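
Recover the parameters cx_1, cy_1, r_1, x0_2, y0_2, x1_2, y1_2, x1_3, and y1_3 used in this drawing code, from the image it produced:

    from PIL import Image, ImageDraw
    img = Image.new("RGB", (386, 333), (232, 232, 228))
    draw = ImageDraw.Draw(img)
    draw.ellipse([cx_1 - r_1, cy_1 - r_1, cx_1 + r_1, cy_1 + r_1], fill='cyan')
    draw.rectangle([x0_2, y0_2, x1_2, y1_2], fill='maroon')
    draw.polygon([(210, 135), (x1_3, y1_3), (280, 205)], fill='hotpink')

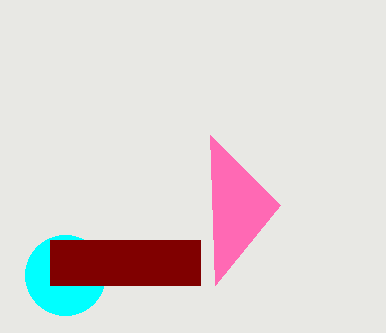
cx_1 = 65
cy_1 = 275
r_1 = 40
x0_2 = 50
y0_2 = 240
x1_2 = 200
y1_2 = 285
x1_3 = 215
y1_3 = 285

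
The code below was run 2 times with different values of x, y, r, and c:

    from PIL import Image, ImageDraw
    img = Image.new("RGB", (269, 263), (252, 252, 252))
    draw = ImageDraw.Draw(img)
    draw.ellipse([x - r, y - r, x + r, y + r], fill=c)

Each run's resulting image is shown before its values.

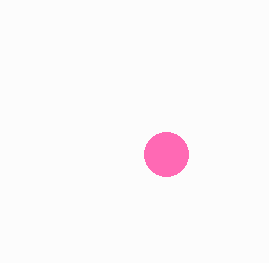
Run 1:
x = 166; y = 154; r = 22; c = 'hotpink'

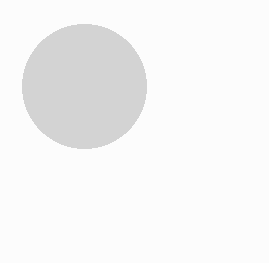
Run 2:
x = 84; y = 86; r = 62; c = 'lightgray'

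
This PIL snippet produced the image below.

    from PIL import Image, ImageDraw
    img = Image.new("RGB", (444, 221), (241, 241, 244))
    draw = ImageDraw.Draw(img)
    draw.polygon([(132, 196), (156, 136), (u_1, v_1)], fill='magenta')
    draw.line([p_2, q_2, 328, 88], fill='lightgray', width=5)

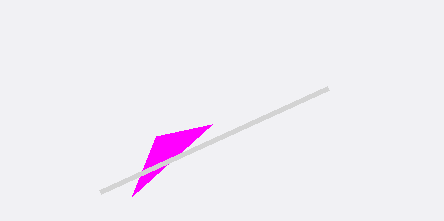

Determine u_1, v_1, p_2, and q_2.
u_1 = 212; v_1 = 124; p_2 = 100; q_2 = 192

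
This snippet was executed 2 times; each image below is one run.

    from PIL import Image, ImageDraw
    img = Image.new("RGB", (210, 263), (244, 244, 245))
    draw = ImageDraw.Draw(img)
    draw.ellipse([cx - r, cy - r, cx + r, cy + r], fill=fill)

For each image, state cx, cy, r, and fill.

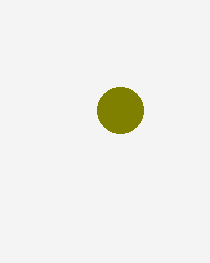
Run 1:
cx = 120; cy = 110; r = 23; fill = 'olive'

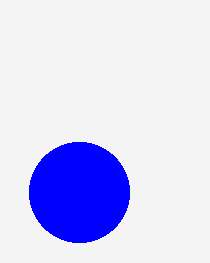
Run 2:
cx = 79; cy = 192; r = 50; fill = 'blue'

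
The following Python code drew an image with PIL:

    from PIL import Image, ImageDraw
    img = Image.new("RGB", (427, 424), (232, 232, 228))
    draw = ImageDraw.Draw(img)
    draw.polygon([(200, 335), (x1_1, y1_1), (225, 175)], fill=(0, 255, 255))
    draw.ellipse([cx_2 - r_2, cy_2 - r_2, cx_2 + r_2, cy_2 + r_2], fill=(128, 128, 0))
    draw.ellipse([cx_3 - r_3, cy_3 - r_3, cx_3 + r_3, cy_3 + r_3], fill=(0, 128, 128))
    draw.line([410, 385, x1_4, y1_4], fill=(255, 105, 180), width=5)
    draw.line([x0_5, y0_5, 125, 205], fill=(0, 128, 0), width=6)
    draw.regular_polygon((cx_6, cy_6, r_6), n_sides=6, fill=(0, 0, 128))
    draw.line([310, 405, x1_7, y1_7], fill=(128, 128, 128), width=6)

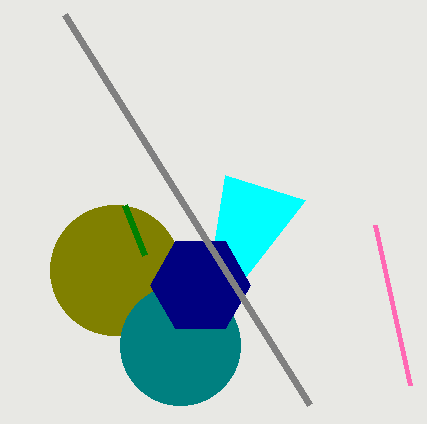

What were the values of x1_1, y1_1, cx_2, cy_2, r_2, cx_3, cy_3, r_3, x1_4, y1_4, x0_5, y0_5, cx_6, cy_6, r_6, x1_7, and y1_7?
x1_1 = 305; y1_1 = 200; cx_2 = 115; cy_2 = 270; r_2 = 65; cx_3 = 180; cy_3 = 345; r_3 = 60; x1_4 = 375; y1_4 = 225; x0_5 = 145; y0_5 = 255; cx_6 = 200; cy_6 = 285; r_6 = 50; x1_7 = 65; y1_7 = 15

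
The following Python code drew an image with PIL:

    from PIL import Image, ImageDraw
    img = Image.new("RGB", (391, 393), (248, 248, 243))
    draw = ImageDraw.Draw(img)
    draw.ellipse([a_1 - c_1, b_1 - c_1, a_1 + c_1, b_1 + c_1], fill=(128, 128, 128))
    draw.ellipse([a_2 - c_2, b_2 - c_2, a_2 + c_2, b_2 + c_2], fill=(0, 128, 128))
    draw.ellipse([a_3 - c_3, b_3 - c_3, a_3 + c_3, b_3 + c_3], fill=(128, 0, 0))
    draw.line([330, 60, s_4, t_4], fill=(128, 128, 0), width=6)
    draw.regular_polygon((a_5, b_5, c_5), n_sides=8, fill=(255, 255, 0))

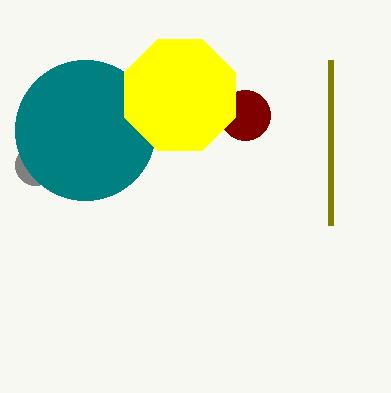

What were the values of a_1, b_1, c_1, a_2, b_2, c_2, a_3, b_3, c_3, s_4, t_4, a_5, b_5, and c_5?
a_1 = 35
b_1 = 165
c_1 = 20
a_2 = 85
b_2 = 130
c_2 = 70
a_3 = 245
b_3 = 115
c_3 = 25
s_4 = 330
t_4 = 225
a_5 = 180
b_5 = 95
c_5 = 60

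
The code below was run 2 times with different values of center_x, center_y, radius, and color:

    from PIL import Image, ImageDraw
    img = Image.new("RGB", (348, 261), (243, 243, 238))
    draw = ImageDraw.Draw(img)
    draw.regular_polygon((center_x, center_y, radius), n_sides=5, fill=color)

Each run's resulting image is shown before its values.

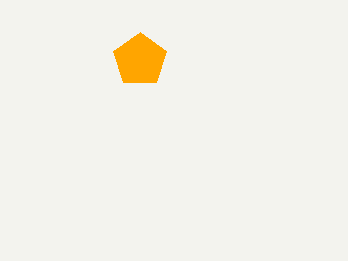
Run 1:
center_x = 140
center_y = 60
radius = 28
color = 'orange'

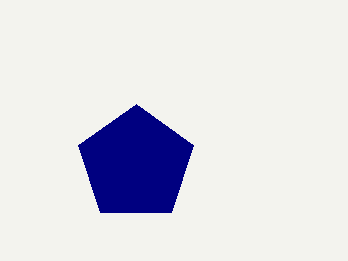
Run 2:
center_x = 136, center_y = 164, radius = 60, color = 'navy'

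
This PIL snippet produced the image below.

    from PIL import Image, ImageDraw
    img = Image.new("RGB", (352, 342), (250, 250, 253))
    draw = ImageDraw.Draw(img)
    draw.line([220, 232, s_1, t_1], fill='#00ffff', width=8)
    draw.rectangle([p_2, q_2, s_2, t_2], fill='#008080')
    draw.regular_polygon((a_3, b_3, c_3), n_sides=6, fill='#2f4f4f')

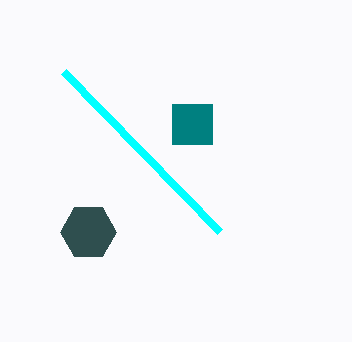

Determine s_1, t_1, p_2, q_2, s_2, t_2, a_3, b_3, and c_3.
s_1 = 64; t_1 = 72; p_2 = 172; q_2 = 104; s_2 = 212; t_2 = 144; a_3 = 88; b_3 = 232; c_3 = 28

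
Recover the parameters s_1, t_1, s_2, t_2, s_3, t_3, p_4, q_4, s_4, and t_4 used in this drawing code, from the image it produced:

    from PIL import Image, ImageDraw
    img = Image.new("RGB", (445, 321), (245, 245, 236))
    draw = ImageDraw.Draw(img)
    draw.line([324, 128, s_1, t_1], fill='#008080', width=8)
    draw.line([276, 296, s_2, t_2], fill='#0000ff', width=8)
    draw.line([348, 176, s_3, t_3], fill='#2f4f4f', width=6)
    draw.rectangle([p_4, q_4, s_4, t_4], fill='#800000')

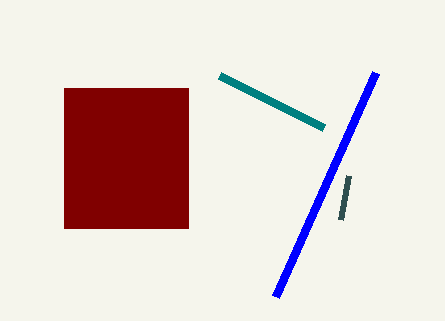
s_1 = 220
t_1 = 76
s_2 = 376
t_2 = 72
s_3 = 340
t_3 = 220
p_4 = 64
q_4 = 88
s_4 = 188
t_4 = 228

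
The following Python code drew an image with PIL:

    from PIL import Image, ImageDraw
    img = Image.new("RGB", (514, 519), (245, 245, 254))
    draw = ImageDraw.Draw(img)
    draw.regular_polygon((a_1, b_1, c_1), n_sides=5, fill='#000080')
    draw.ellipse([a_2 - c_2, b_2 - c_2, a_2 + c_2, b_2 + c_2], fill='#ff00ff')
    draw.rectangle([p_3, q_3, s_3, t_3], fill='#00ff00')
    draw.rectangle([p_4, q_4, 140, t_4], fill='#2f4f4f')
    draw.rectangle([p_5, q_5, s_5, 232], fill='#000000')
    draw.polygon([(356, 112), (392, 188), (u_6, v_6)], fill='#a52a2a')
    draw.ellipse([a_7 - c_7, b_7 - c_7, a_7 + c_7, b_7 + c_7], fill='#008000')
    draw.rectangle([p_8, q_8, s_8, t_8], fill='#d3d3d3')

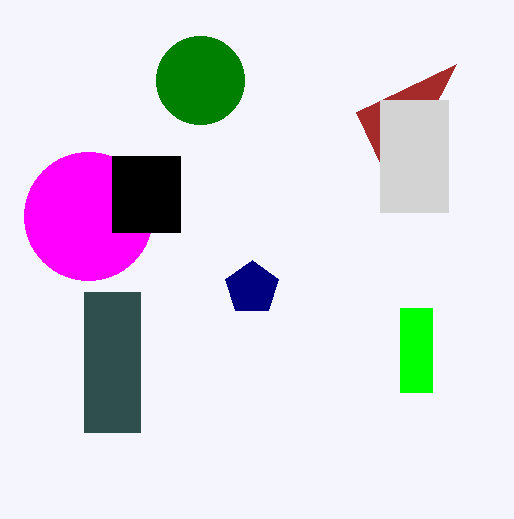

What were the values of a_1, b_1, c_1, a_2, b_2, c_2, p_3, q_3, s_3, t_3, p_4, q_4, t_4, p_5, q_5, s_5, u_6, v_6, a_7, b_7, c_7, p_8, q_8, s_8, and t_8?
a_1 = 252, b_1 = 288, c_1 = 28, a_2 = 88, b_2 = 216, c_2 = 64, p_3 = 400, q_3 = 308, s_3 = 432, t_3 = 392, p_4 = 84, q_4 = 292, t_4 = 432, p_5 = 112, q_5 = 156, s_5 = 180, u_6 = 456, v_6 = 64, a_7 = 200, b_7 = 80, c_7 = 44, p_8 = 380, q_8 = 100, s_8 = 448, t_8 = 212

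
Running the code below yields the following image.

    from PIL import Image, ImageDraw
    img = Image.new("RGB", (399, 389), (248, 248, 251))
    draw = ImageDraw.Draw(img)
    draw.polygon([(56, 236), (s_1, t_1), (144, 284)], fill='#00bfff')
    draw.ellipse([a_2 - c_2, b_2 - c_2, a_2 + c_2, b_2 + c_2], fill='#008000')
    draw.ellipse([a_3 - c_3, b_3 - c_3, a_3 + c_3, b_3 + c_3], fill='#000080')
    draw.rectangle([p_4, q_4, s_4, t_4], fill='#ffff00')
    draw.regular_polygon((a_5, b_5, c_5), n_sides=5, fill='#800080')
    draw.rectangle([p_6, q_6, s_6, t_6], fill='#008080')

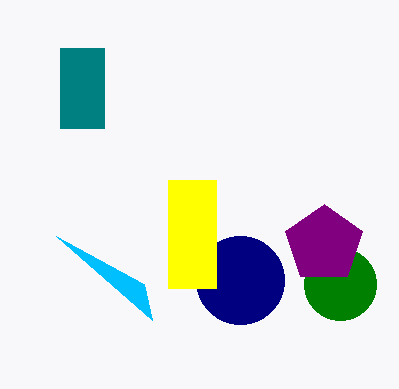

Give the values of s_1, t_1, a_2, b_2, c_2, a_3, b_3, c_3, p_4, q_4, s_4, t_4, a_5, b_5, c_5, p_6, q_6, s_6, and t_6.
s_1 = 152
t_1 = 320
a_2 = 340
b_2 = 284
c_2 = 36
a_3 = 240
b_3 = 280
c_3 = 44
p_4 = 168
q_4 = 180
s_4 = 216
t_4 = 288
a_5 = 324
b_5 = 244
c_5 = 40
p_6 = 60
q_6 = 48
s_6 = 104
t_6 = 128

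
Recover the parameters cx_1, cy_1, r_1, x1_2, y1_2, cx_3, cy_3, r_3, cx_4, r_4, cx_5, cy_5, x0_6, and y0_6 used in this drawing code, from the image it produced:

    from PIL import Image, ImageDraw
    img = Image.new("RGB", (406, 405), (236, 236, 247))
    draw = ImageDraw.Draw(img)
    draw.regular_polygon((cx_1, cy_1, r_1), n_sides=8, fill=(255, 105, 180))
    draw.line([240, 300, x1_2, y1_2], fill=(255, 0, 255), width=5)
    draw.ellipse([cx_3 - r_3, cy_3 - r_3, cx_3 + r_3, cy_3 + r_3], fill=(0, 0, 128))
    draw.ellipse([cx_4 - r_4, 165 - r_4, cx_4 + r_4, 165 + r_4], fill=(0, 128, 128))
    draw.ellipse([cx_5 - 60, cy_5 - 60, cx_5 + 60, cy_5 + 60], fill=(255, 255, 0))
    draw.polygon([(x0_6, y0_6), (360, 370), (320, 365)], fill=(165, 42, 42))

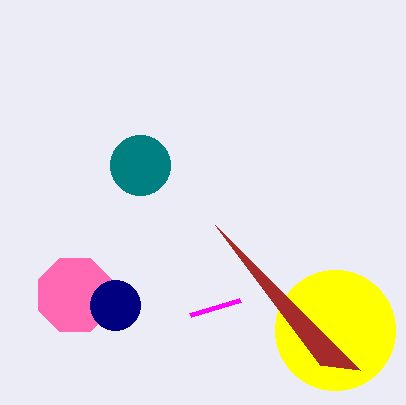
cx_1 = 75; cy_1 = 295; r_1 = 40; x1_2 = 190; y1_2 = 315; cx_3 = 115; cy_3 = 305; r_3 = 25; cx_4 = 140; r_4 = 30; cx_5 = 335; cy_5 = 330; x0_6 = 215; y0_6 = 225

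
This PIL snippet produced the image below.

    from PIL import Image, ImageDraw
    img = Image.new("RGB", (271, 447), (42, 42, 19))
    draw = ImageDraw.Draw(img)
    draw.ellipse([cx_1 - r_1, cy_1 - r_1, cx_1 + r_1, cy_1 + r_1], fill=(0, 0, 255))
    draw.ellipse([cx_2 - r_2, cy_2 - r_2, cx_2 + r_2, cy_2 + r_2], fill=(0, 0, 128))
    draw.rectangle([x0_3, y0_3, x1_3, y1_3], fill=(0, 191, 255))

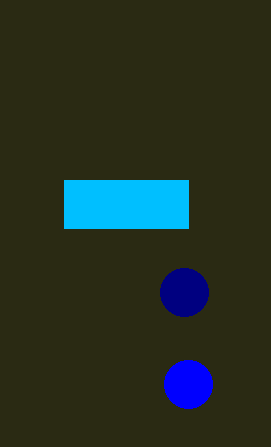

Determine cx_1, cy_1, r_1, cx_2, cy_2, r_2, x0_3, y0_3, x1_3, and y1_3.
cx_1 = 188; cy_1 = 384; r_1 = 24; cx_2 = 184; cy_2 = 292; r_2 = 24; x0_3 = 64; y0_3 = 180; x1_3 = 188; y1_3 = 228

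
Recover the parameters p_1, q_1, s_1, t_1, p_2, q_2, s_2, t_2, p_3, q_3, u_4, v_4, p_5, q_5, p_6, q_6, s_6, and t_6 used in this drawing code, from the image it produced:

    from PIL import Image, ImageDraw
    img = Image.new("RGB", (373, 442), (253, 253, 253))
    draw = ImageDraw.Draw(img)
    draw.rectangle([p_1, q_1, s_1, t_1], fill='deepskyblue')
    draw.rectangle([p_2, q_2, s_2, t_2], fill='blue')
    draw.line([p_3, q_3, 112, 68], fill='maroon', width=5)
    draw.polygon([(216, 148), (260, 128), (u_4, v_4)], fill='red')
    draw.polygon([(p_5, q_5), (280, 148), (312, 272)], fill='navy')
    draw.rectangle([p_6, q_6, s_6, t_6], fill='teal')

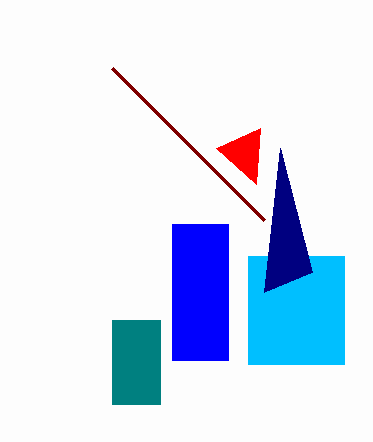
p_1 = 248, q_1 = 256, s_1 = 344, t_1 = 364, p_2 = 172, q_2 = 224, s_2 = 228, t_2 = 360, p_3 = 264, q_3 = 220, u_4 = 256, v_4 = 184, p_5 = 264, q_5 = 292, p_6 = 112, q_6 = 320, s_6 = 160, t_6 = 404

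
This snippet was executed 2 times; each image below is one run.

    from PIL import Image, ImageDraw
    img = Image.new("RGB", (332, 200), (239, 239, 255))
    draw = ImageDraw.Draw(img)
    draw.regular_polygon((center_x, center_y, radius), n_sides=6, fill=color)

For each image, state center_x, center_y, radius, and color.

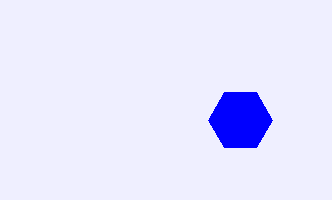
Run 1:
center_x = 240, center_y = 120, radius = 32, color = 'blue'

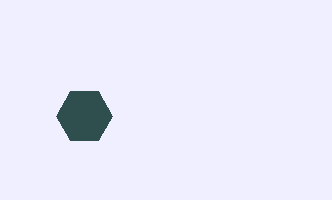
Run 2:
center_x = 84, center_y = 116, radius = 28, color = 'darkslategray'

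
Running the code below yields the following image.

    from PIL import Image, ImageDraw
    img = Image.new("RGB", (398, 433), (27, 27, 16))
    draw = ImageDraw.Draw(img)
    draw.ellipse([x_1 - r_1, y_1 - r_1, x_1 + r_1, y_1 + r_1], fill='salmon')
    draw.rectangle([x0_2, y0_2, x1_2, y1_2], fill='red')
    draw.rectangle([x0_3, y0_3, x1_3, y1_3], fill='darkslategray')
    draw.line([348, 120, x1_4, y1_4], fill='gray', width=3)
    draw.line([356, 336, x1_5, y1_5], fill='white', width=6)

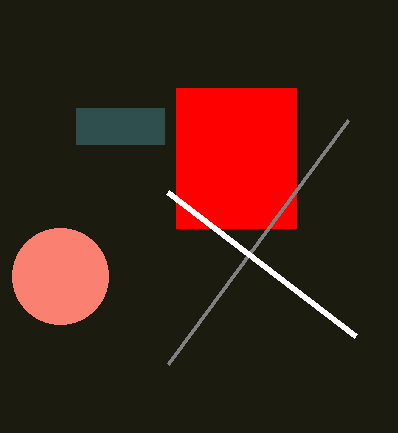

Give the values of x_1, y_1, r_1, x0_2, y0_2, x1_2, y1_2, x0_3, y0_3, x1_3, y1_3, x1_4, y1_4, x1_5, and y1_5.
x_1 = 60, y_1 = 276, r_1 = 48, x0_2 = 176, y0_2 = 88, x1_2 = 296, y1_2 = 228, x0_3 = 76, y0_3 = 108, x1_3 = 164, y1_3 = 144, x1_4 = 168, y1_4 = 364, x1_5 = 168, y1_5 = 192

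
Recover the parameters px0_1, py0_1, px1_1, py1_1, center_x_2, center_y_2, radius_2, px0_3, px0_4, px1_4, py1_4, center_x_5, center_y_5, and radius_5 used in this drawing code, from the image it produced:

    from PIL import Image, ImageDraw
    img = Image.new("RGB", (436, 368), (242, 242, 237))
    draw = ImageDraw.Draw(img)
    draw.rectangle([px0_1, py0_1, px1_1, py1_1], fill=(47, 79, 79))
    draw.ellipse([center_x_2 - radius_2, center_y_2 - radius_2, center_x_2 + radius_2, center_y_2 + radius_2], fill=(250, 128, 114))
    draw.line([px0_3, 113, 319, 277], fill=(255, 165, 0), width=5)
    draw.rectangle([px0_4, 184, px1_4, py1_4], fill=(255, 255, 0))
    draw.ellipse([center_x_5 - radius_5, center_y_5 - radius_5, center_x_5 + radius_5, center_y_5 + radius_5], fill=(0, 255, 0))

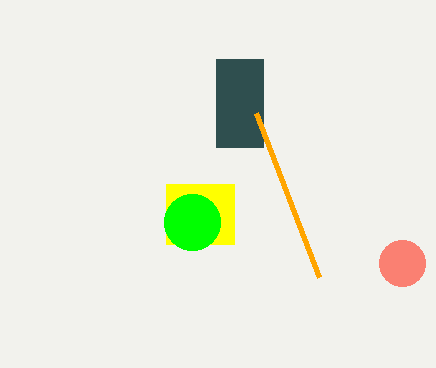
px0_1 = 216; py0_1 = 59; px1_1 = 263; py1_1 = 147; center_x_2 = 402; center_y_2 = 263; radius_2 = 23; px0_3 = 256; px0_4 = 166; px1_4 = 234; py1_4 = 244; center_x_5 = 192; center_y_5 = 222; radius_5 = 28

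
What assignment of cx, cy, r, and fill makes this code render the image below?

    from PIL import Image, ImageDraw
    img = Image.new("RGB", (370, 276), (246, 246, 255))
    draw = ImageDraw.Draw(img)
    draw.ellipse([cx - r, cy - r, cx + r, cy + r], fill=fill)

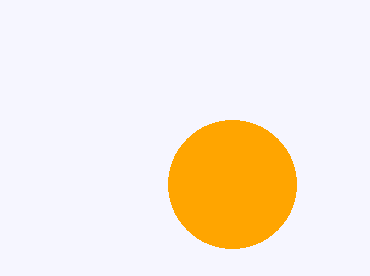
cx = 232; cy = 184; r = 64; fill = 'orange'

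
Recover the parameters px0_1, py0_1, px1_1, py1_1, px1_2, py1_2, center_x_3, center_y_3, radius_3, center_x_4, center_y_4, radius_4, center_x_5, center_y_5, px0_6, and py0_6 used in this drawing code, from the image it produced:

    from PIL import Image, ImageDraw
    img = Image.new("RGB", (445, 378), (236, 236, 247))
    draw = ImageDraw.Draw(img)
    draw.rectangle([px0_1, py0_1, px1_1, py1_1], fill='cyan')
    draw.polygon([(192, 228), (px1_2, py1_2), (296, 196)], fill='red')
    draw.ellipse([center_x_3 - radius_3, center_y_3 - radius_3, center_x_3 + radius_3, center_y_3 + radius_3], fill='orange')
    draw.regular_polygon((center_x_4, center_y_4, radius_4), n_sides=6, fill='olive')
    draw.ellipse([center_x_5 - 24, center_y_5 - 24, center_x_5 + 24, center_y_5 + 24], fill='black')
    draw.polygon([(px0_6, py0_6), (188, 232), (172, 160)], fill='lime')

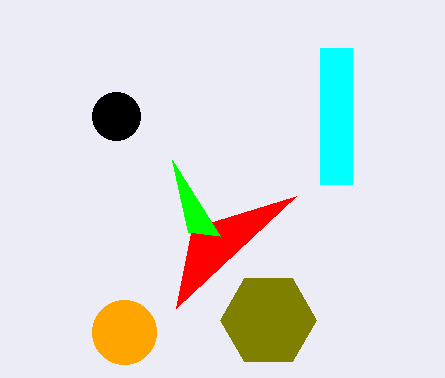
px0_1 = 320; py0_1 = 48; px1_1 = 352; py1_1 = 184; px1_2 = 176; py1_2 = 308; center_x_3 = 124; center_y_3 = 332; radius_3 = 32; center_x_4 = 268; center_y_4 = 320; radius_4 = 48; center_x_5 = 116; center_y_5 = 116; px0_6 = 220; py0_6 = 236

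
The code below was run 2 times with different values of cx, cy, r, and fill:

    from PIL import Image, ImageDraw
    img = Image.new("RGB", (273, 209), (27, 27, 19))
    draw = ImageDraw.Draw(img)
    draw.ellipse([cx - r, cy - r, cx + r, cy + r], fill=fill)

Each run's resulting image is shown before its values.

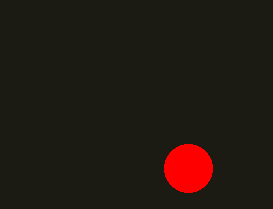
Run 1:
cx = 188
cy = 168
r = 24
fill = 'red'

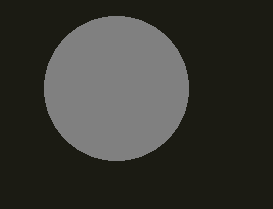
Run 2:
cx = 116
cy = 88
r = 72
fill = 'gray'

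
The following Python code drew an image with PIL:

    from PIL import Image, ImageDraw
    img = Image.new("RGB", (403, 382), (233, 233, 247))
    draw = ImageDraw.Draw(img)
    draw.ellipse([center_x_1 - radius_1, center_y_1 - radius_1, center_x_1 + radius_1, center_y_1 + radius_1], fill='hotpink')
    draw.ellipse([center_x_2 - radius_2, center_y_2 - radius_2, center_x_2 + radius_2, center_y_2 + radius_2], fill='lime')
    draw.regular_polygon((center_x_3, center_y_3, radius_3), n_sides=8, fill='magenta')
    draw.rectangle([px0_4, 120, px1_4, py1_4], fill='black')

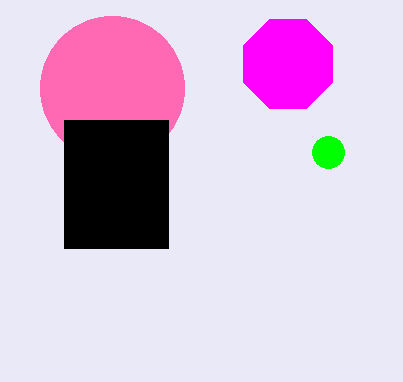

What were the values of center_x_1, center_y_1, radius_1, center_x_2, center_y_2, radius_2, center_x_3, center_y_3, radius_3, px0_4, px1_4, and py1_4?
center_x_1 = 112
center_y_1 = 88
radius_1 = 72
center_x_2 = 328
center_y_2 = 152
radius_2 = 16
center_x_3 = 288
center_y_3 = 64
radius_3 = 48
px0_4 = 64
px1_4 = 168
py1_4 = 248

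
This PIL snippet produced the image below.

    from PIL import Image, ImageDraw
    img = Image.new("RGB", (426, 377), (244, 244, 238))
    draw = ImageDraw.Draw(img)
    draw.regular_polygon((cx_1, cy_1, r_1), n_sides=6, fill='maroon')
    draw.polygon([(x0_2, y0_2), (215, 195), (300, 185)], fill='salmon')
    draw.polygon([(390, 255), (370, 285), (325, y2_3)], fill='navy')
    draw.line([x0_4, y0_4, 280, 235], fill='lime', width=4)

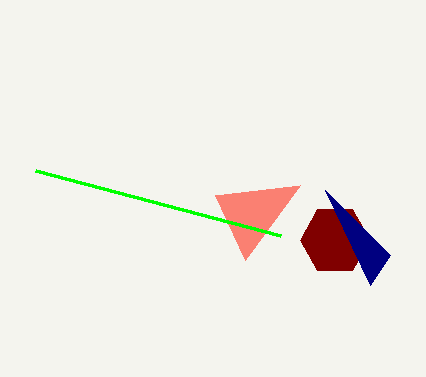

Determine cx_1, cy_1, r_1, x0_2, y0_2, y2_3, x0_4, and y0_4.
cx_1 = 335
cy_1 = 240
r_1 = 35
x0_2 = 245
y0_2 = 260
y2_3 = 190
x0_4 = 35
y0_4 = 170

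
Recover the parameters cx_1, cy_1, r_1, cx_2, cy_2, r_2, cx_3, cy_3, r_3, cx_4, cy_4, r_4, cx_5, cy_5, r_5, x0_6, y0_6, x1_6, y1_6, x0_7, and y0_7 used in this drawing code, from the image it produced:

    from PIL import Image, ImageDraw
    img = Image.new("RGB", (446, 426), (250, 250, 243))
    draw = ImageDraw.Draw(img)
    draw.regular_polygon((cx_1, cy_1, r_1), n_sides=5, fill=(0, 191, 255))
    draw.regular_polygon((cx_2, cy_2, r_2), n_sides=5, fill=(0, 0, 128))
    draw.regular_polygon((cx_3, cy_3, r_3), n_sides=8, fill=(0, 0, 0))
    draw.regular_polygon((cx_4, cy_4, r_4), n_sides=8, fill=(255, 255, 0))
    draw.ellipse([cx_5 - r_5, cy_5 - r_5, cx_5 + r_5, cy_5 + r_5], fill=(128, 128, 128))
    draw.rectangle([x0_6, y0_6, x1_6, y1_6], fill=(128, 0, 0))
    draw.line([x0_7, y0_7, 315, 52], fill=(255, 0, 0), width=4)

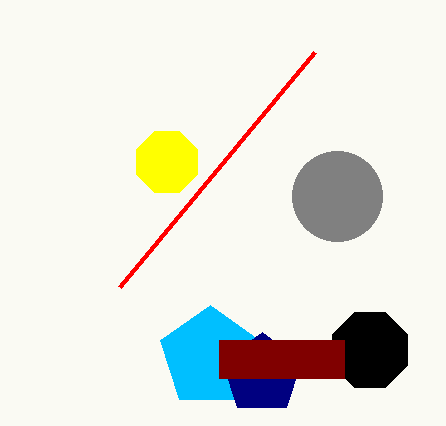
cx_1 = 210
cy_1 = 357
r_1 = 52
cx_2 = 262
cy_2 = 374
r_2 = 42
cx_3 = 370
cy_3 = 350
r_3 = 41
cx_4 = 167
cy_4 = 162
r_4 = 33
cx_5 = 337
cy_5 = 196
r_5 = 45
x0_6 = 219
y0_6 = 340
x1_6 = 344
y1_6 = 378
x0_7 = 120
y0_7 = 287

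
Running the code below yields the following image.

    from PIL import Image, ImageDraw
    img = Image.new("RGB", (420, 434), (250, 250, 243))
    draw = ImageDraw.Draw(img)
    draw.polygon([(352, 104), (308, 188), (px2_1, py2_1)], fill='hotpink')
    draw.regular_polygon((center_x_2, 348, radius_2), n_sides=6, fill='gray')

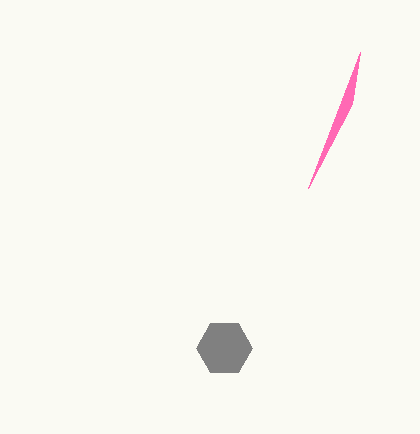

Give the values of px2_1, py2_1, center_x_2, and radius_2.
px2_1 = 360; py2_1 = 52; center_x_2 = 224; radius_2 = 28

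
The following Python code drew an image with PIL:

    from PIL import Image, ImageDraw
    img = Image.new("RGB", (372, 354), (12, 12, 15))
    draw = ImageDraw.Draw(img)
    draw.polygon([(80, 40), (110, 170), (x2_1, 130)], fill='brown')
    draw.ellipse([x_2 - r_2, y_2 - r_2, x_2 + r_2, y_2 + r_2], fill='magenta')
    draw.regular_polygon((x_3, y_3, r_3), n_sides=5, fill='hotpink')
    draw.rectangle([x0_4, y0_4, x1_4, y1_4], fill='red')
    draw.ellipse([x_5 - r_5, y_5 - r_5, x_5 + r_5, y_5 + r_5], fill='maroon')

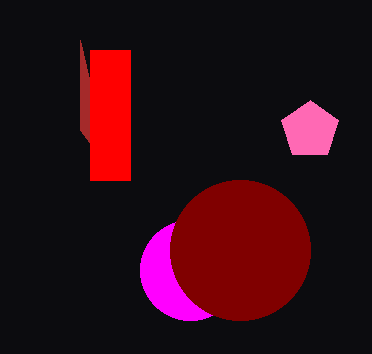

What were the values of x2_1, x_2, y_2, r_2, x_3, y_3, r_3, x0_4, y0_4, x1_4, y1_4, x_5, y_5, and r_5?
x2_1 = 80
x_2 = 190
y_2 = 270
r_2 = 50
x_3 = 310
y_3 = 130
r_3 = 30
x0_4 = 90
y0_4 = 50
x1_4 = 130
y1_4 = 180
x_5 = 240
y_5 = 250
r_5 = 70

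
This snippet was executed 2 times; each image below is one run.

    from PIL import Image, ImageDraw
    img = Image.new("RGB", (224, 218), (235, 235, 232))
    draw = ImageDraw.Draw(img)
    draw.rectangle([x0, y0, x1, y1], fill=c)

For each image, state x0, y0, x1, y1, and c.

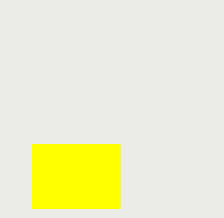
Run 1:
x0 = 32, y0 = 144, x1 = 120, y1 = 208, c = 'yellow'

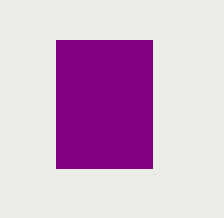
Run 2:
x0 = 56; y0 = 40; x1 = 152; y1 = 168; c = 'purple'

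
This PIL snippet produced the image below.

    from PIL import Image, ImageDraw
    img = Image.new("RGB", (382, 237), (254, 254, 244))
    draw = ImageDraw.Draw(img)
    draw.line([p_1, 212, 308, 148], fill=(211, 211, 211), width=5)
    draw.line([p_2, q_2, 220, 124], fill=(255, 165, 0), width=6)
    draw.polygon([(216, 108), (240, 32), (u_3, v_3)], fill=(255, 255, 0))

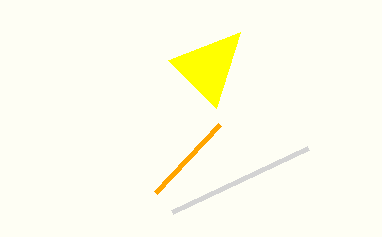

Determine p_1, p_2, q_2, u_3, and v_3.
p_1 = 172, p_2 = 156, q_2 = 192, u_3 = 168, v_3 = 60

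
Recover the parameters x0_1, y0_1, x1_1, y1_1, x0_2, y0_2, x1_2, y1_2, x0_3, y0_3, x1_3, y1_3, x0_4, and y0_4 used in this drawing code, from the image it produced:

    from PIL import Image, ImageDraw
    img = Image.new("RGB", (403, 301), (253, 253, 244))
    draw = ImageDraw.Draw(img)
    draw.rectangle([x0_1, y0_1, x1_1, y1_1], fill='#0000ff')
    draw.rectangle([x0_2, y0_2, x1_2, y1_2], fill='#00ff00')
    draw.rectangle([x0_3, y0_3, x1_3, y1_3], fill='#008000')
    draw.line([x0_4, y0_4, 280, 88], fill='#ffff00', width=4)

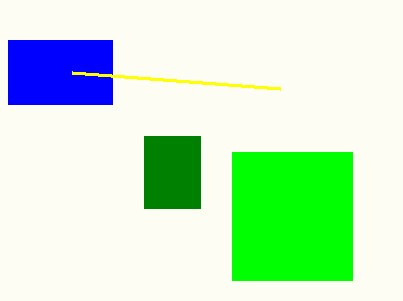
x0_1 = 8, y0_1 = 40, x1_1 = 112, y1_1 = 104, x0_2 = 232, y0_2 = 152, x1_2 = 352, y1_2 = 280, x0_3 = 144, y0_3 = 136, x1_3 = 200, y1_3 = 208, x0_4 = 72, y0_4 = 72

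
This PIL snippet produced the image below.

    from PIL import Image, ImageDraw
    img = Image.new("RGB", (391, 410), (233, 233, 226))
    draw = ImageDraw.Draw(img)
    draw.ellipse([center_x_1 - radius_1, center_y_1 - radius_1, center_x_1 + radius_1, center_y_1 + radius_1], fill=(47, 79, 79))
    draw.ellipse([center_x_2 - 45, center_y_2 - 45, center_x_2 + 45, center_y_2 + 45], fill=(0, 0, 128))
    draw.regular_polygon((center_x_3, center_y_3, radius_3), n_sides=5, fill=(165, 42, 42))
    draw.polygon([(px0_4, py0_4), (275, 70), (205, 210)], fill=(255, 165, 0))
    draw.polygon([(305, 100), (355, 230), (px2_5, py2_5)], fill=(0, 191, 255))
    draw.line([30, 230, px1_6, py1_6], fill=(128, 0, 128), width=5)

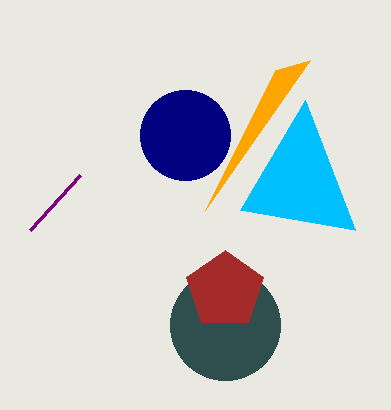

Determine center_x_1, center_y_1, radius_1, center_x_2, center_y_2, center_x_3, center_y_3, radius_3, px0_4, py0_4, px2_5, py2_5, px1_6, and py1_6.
center_x_1 = 225
center_y_1 = 325
radius_1 = 55
center_x_2 = 185
center_y_2 = 135
center_x_3 = 225
center_y_3 = 290
radius_3 = 40
px0_4 = 310
py0_4 = 60
px2_5 = 240
py2_5 = 210
px1_6 = 80
py1_6 = 175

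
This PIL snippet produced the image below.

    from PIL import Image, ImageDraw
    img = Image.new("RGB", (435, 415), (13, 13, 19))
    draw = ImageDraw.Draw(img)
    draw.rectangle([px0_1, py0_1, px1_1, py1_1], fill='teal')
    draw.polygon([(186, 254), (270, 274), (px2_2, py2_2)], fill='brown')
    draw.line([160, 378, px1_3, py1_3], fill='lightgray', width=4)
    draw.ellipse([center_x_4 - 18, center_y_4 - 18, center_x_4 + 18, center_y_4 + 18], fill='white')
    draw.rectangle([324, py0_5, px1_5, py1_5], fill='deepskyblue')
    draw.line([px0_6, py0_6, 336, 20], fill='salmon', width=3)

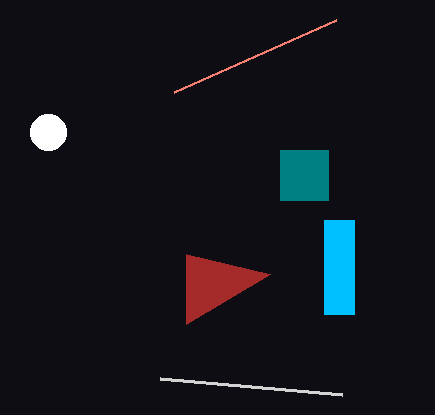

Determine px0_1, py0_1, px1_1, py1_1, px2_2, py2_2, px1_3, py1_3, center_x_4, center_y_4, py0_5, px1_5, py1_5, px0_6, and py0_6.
px0_1 = 280; py0_1 = 150; px1_1 = 328; py1_1 = 200; px2_2 = 186; py2_2 = 324; px1_3 = 342; py1_3 = 394; center_x_4 = 48; center_y_4 = 132; py0_5 = 220; px1_5 = 354; py1_5 = 314; px0_6 = 174; py0_6 = 92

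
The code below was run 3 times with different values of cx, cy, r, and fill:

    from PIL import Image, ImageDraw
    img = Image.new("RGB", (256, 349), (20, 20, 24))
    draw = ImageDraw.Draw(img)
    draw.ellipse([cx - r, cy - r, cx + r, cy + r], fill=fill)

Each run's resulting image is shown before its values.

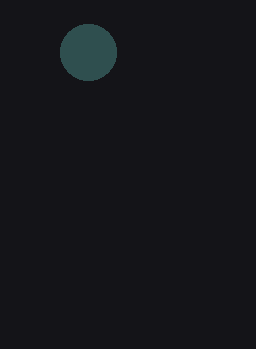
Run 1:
cx = 88
cy = 52
r = 28
fill = 'darkslategray'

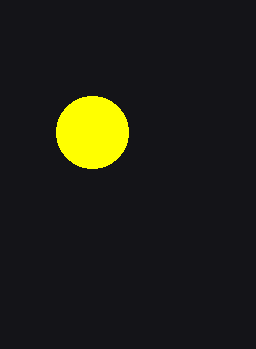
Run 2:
cx = 92; cy = 132; r = 36; fill = 'yellow'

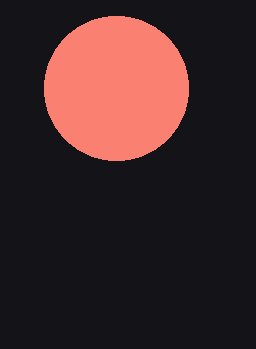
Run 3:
cx = 116
cy = 88
r = 72
fill = 'salmon'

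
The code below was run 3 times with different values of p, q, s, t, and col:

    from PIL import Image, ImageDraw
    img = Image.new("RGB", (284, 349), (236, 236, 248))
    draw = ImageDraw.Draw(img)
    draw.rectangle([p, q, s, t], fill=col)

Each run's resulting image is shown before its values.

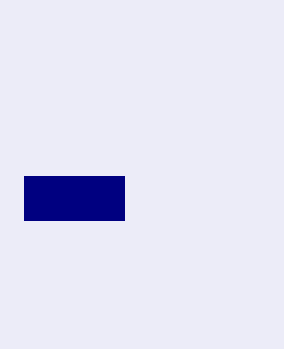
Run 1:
p = 24, q = 176, s = 124, t = 220, col = 'navy'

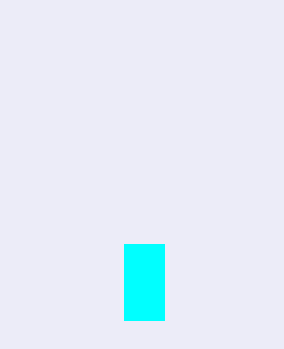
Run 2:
p = 124; q = 244; s = 164; t = 320; col = 'cyan'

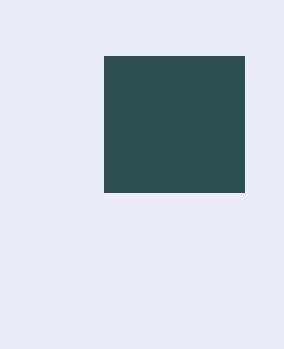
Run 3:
p = 104; q = 56; s = 244; t = 192; col = 'darkslategray'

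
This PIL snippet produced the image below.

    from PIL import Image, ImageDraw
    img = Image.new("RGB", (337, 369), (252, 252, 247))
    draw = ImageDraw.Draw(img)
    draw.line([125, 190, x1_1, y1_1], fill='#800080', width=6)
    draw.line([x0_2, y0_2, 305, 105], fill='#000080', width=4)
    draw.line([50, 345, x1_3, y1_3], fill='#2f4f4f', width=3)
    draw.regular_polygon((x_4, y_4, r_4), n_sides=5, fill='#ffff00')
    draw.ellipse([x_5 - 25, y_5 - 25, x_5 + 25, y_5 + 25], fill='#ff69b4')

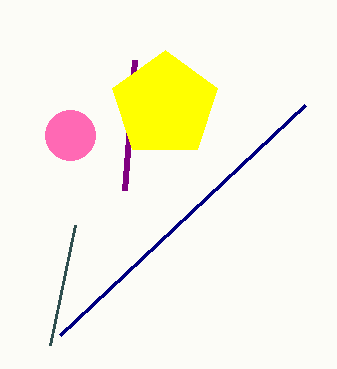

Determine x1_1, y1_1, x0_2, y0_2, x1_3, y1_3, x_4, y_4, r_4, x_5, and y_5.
x1_1 = 135; y1_1 = 60; x0_2 = 60; y0_2 = 335; x1_3 = 75; y1_3 = 225; x_4 = 165; y_4 = 105; r_4 = 55; x_5 = 70; y_5 = 135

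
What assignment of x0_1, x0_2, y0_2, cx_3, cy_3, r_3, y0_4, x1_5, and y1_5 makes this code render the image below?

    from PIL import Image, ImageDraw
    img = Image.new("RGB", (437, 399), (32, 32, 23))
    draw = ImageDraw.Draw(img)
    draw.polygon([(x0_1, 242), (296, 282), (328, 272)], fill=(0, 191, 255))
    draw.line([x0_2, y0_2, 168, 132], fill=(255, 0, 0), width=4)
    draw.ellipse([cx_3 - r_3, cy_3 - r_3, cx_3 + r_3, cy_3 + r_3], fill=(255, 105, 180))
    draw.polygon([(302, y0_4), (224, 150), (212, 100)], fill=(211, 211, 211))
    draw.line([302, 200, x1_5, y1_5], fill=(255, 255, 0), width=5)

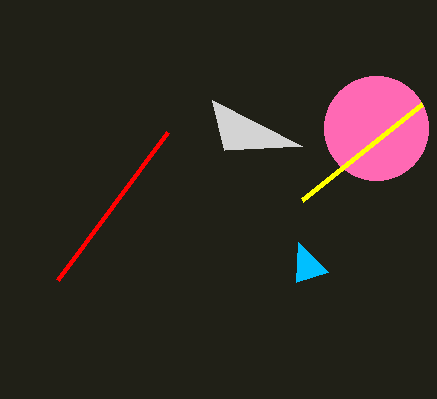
x0_1 = 298
x0_2 = 58
y0_2 = 280
cx_3 = 376
cy_3 = 128
r_3 = 52
y0_4 = 146
x1_5 = 422
y1_5 = 104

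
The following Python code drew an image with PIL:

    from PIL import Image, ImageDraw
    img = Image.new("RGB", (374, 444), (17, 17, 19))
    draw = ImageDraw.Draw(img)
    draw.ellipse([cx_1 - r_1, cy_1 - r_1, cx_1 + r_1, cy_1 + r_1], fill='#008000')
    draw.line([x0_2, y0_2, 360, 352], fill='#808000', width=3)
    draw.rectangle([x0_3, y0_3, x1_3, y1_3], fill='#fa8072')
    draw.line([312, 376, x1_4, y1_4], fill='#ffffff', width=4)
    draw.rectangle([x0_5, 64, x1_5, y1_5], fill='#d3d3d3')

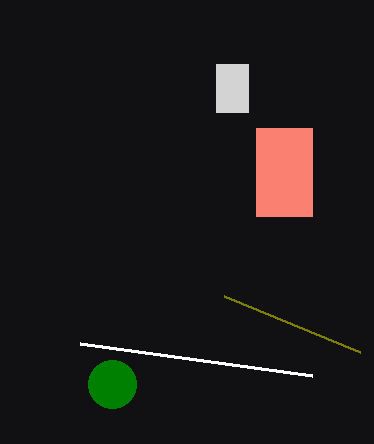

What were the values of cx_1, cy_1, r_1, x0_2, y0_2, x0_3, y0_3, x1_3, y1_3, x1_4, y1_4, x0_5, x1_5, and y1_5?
cx_1 = 112
cy_1 = 384
r_1 = 24
x0_2 = 224
y0_2 = 296
x0_3 = 256
y0_3 = 128
x1_3 = 312
y1_3 = 216
x1_4 = 80
y1_4 = 344
x0_5 = 216
x1_5 = 248
y1_5 = 112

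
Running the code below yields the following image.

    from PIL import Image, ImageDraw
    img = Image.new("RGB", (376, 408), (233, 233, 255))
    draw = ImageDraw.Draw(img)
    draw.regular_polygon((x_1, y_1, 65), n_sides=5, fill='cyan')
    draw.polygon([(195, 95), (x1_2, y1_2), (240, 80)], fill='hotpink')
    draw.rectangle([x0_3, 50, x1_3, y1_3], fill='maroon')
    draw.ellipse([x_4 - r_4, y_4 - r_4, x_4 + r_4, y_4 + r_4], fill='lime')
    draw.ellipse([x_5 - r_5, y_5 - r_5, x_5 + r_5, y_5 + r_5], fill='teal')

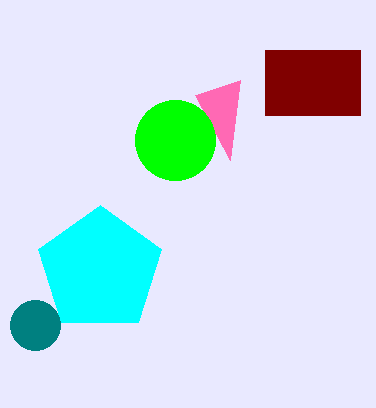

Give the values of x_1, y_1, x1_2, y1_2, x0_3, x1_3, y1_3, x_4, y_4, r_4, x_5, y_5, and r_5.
x_1 = 100
y_1 = 270
x1_2 = 230
y1_2 = 160
x0_3 = 265
x1_3 = 360
y1_3 = 115
x_4 = 175
y_4 = 140
r_4 = 40
x_5 = 35
y_5 = 325
r_5 = 25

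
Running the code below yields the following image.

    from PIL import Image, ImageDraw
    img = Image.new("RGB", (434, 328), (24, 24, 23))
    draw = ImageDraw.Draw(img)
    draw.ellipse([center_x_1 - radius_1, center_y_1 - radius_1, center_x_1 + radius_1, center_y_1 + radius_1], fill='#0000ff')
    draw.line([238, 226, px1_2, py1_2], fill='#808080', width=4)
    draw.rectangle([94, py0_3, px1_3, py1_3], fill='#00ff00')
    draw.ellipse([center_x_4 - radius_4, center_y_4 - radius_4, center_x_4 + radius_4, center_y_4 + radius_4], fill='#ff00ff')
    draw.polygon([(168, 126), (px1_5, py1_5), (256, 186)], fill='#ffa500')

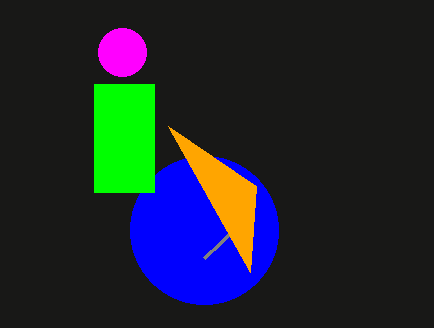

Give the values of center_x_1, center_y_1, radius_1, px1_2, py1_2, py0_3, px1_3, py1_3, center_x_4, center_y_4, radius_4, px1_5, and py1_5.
center_x_1 = 204, center_y_1 = 230, radius_1 = 74, px1_2 = 204, py1_2 = 258, py0_3 = 84, px1_3 = 154, py1_3 = 192, center_x_4 = 122, center_y_4 = 52, radius_4 = 24, px1_5 = 250, py1_5 = 272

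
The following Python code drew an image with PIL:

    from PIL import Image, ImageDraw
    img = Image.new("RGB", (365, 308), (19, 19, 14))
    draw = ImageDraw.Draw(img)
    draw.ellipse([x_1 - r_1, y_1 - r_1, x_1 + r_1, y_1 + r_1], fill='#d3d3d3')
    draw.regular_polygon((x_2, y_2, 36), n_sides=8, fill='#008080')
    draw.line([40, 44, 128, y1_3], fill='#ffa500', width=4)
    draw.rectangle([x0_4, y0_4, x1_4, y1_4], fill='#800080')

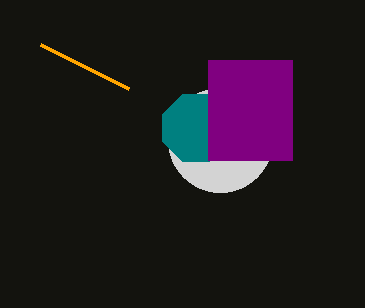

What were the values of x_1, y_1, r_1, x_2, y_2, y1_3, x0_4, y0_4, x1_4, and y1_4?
x_1 = 220, y_1 = 140, r_1 = 52, x_2 = 196, y_2 = 128, y1_3 = 88, x0_4 = 208, y0_4 = 60, x1_4 = 292, y1_4 = 160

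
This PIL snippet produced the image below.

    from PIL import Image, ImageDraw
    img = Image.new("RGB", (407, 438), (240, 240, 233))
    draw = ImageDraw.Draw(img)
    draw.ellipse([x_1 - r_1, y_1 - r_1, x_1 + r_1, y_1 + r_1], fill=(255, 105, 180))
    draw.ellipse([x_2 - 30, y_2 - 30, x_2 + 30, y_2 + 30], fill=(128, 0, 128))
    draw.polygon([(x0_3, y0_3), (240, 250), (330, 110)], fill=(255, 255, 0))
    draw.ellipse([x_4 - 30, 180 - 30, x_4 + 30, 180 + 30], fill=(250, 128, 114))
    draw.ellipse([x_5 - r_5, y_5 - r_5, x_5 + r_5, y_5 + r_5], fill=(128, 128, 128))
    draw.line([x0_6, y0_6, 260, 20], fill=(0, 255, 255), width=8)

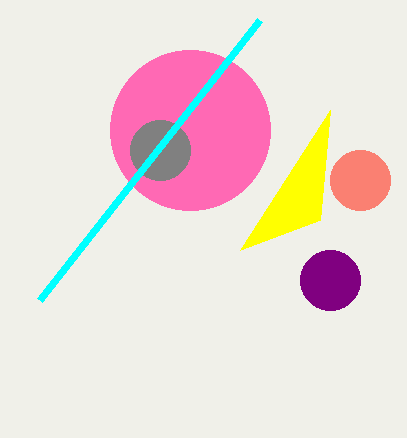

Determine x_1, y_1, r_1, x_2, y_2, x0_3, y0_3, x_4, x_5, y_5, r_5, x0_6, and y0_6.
x_1 = 190; y_1 = 130; r_1 = 80; x_2 = 330; y_2 = 280; x0_3 = 320; y0_3 = 220; x_4 = 360; x_5 = 160; y_5 = 150; r_5 = 30; x0_6 = 40; y0_6 = 300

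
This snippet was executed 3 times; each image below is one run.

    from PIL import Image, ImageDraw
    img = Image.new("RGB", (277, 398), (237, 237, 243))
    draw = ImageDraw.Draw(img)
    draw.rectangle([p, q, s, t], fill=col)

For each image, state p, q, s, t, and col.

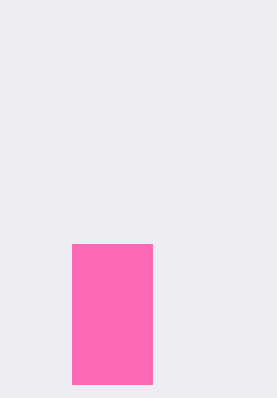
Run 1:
p = 72; q = 244; s = 152; t = 384; col = 'hotpink'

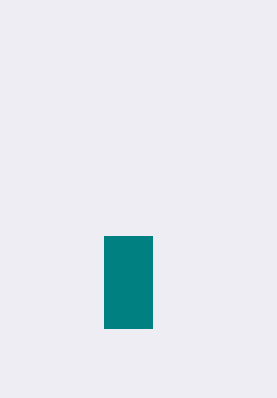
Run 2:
p = 104
q = 236
s = 152
t = 328
col = 'teal'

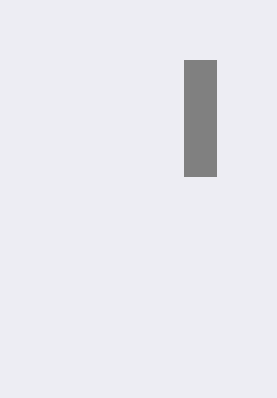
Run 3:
p = 184; q = 60; s = 216; t = 176; col = 'gray'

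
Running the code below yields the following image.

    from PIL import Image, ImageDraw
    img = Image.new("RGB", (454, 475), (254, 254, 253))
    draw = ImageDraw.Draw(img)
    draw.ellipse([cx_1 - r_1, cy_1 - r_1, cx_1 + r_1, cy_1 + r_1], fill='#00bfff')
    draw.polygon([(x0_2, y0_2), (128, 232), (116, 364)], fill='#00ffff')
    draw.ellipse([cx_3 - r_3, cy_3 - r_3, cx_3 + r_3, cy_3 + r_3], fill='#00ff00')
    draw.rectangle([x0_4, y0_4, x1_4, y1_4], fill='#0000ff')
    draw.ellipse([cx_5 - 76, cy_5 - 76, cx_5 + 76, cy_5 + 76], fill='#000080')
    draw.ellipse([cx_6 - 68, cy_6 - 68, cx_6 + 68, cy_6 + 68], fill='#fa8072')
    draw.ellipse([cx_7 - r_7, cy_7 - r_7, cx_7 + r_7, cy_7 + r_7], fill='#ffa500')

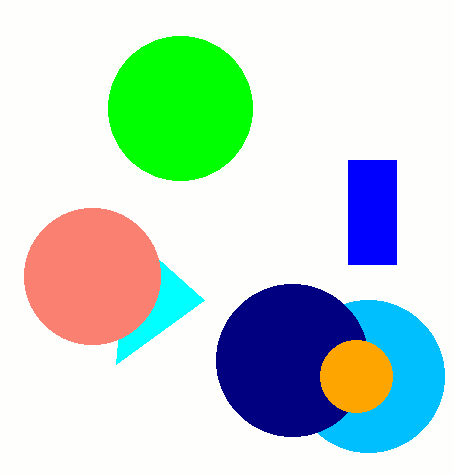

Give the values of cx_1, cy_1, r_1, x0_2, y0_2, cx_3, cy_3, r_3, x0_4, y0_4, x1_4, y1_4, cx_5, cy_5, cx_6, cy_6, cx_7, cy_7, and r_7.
cx_1 = 368
cy_1 = 376
r_1 = 76
x0_2 = 204
y0_2 = 300
cx_3 = 180
cy_3 = 108
r_3 = 72
x0_4 = 348
y0_4 = 160
x1_4 = 396
y1_4 = 264
cx_5 = 292
cy_5 = 360
cx_6 = 92
cy_6 = 276
cx_7 = 356
cy_7 = 376
r_7 = 36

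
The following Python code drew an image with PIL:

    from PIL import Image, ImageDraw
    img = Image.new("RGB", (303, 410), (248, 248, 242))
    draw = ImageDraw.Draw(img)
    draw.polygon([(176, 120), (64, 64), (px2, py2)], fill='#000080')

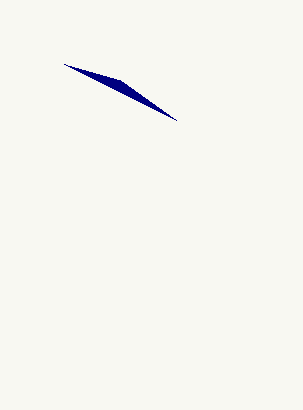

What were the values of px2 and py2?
px2 = 120, py2 = 80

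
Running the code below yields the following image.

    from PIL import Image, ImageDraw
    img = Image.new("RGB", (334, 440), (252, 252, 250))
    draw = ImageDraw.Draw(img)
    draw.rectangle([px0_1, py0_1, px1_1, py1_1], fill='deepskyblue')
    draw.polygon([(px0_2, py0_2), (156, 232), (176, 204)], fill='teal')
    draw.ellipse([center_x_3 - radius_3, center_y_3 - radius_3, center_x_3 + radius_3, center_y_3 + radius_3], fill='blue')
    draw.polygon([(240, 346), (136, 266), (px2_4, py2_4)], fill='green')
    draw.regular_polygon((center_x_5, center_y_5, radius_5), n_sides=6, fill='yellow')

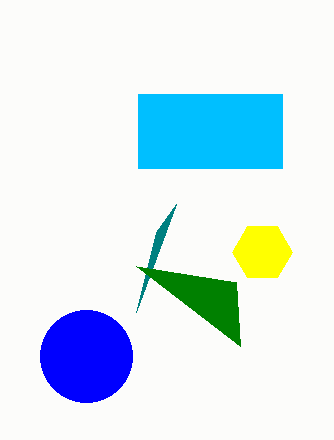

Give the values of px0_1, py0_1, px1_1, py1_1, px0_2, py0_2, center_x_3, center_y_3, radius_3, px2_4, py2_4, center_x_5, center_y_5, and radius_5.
px0_1 = 138; py0_1 = 94; px1_1 = 282; py1_1 = 168; px0_2 = 136; py0_2 = 312; center_x_3 = 86; center_y_3 = 356; radius_3 = 46; px2_4 = 236; py2_4 = 282; center_x_5 = 262; center_y_5 = 252; radius_5 = 30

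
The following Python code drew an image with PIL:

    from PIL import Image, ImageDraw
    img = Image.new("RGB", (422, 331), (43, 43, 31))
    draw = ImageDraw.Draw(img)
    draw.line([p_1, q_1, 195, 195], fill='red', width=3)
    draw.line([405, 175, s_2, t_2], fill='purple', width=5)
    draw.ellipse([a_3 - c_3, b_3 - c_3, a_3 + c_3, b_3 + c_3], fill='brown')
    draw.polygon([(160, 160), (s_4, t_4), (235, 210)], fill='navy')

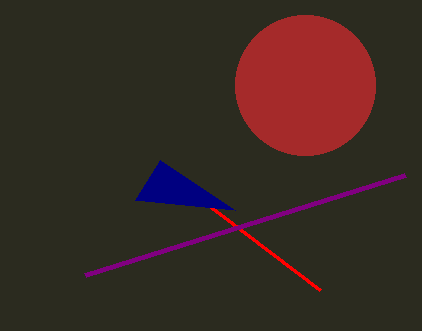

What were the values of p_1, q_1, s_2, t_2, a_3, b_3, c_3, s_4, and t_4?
p_1 = 320, q_1 = 290, s_2 = 85, t_2 = 275, a_3 = 305, b_3 = 85, c_3 = 70, s_4 = 135, t_4 = 200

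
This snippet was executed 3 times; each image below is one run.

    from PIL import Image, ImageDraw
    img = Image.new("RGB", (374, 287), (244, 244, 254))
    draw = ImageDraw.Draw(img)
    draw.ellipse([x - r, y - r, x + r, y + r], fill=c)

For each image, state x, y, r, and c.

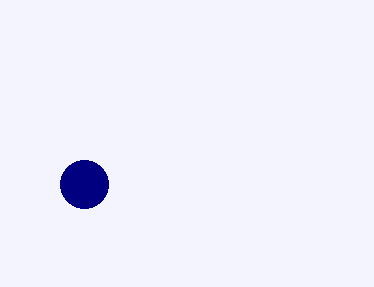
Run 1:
x = 84; y = 184; r = 24; c = 'navy'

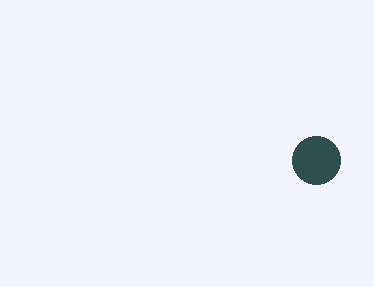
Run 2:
x = 316, y = 160, r = 24, c = 'darkslategray'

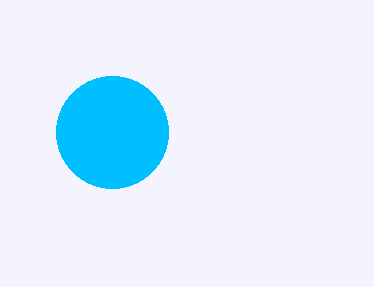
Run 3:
x = 112, y = 132, r = 56, c = 'deepskyblue'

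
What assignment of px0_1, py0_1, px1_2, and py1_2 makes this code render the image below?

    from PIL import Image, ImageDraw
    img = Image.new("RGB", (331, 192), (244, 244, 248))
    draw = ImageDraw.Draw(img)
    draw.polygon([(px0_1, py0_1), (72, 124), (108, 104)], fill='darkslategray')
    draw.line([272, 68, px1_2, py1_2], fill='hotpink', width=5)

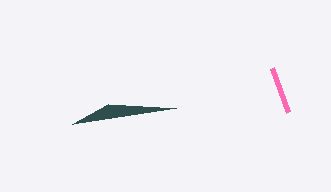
px0_1 = 176, py0_1 = 108, px1_2 = 288, py1_2 = 112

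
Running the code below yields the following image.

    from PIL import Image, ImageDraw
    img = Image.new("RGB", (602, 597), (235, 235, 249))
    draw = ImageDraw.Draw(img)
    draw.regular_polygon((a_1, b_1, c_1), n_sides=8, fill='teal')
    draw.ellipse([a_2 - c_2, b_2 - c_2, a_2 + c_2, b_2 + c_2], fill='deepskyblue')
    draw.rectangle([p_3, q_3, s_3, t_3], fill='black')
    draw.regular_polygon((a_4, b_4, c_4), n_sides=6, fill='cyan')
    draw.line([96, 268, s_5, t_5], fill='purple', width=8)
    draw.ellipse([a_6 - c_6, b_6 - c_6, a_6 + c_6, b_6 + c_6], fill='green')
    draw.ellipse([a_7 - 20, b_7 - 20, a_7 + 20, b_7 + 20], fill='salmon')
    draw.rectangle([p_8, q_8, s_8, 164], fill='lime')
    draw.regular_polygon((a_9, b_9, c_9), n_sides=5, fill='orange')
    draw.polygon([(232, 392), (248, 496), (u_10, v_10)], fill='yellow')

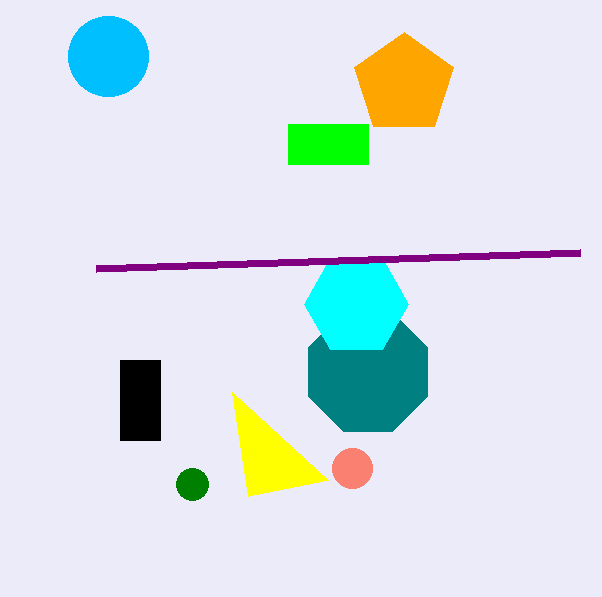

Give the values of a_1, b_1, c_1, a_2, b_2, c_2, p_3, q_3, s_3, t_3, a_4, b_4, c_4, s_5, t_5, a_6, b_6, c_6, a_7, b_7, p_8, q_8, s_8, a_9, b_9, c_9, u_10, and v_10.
a_1 = 368, b_1 = 372, c_1 = 64, a_2 = 108, b_2 = 56, c_2 = 40, p_3 = 120, q_3 = 360, s_3 = 160, t_3 = 440, a_4 = 356, b_4 = 304, c_4 = 52, s_5 = 580, t_5 = 252, a_6 = 192, b_6 = 484, c_6 = 16, a_7 = 352, b_7 = 468, p_8 = 288, q_8 = 124, s_8 = 368, a_9 = 404, b_9 = 84, c_9 = 52, u_10 = 328, v_10 = 480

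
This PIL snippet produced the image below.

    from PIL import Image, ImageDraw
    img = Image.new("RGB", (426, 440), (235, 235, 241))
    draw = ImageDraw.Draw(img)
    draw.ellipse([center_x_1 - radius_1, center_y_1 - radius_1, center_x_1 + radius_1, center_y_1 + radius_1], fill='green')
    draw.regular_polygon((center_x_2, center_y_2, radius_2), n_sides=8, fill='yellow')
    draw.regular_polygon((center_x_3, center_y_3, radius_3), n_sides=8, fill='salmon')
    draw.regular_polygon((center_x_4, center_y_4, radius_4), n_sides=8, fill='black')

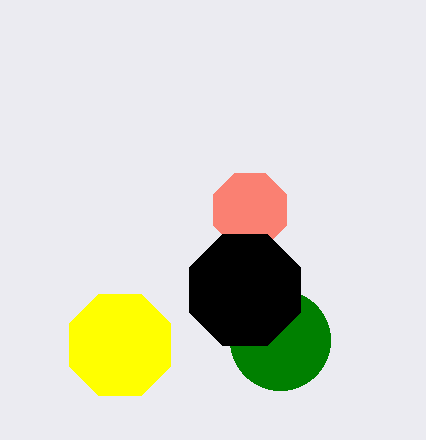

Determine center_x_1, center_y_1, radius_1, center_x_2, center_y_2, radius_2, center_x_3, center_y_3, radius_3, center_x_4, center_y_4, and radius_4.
center_x_1 = 280, center_y_1 = 340, radius_1 = 50, center_x_2 = 120, center_y_2 = 345, radius_2 = 55, center_x_3 = 250, center_y_3 = 210, radius_3 = 40, center_x_4 = 245, center_y_4 = 290, radius_4 = 60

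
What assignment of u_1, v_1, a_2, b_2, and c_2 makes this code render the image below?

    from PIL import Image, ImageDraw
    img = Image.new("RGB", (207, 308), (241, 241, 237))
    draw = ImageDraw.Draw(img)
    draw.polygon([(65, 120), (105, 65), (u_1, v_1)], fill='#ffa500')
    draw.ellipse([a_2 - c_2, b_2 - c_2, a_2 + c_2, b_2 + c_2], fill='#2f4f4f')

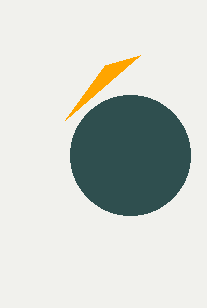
u_1 = 140, v_1 = 55, a_2 = 130, b_2 = 155, c_2 = 60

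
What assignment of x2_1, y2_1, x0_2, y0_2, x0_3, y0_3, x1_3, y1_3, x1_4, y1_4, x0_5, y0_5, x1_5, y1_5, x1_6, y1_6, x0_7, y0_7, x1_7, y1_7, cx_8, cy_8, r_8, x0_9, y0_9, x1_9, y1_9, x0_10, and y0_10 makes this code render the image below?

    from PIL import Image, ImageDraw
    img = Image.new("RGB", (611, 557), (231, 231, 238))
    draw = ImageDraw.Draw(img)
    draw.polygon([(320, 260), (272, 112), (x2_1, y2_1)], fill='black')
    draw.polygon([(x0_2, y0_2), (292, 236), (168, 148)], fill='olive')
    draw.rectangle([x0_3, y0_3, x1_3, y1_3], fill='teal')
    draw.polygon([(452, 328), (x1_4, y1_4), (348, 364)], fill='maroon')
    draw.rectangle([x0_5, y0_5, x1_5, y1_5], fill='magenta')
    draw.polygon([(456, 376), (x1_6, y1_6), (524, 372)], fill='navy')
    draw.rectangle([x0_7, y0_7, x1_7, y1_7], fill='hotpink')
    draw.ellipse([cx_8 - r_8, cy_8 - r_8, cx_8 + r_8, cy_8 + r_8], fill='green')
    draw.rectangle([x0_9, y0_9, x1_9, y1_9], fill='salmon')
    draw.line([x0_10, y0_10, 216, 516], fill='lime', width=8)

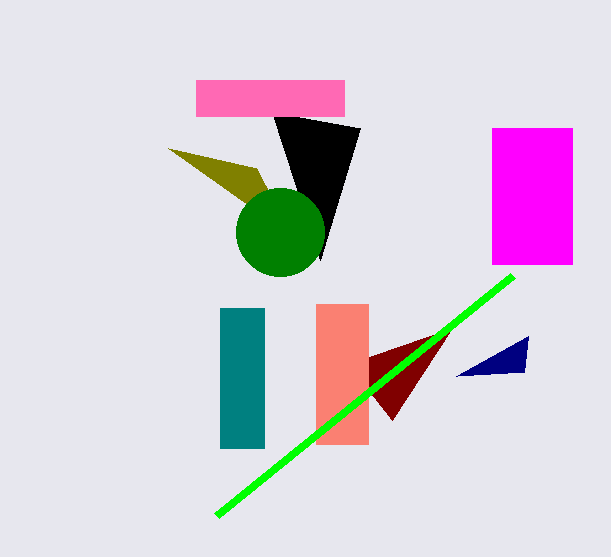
x2_1 = 360
y2_1 = 128
x0_2 = 256
y0_2 = 168
x0_3 = 220
y0_3 = 308
x1_3 = 264
y1_3 = 448
x1_4 = 392
y1_4 = 420
x0_5 = 492
y0_5 = 128
x1_5 = 572
y1_5 = 264
x1_6 = 528
y1_6 = 336
x0_7 = 196
y0_7 = 80
x1_7 = 344
y1_7 = 116
cx_8 = 280
cy_8 = 232
r_8 = 44
x0_9 = 316
y0_9 = 304
x1_9 = 368
y1_9 = 444
x0_10 = 512
y0_10 = 276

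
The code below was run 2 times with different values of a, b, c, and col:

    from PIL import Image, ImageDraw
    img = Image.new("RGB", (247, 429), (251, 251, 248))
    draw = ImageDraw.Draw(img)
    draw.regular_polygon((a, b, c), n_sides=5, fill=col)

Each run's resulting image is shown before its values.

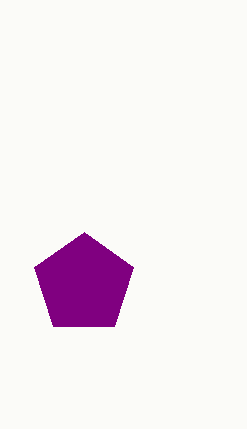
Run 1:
a = 84
b = 284
c = 52
col = 'purple'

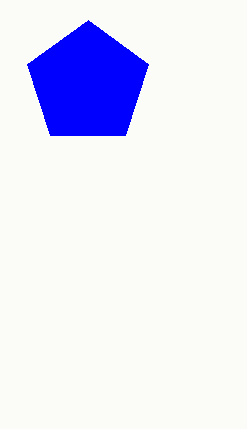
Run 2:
a = 88
b = 84
c = 64
col = 'blue'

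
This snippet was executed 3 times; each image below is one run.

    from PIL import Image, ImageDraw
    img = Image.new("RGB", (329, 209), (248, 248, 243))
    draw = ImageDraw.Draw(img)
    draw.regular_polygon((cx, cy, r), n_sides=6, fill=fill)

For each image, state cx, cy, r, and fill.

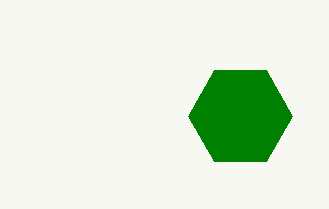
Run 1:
cx = 240; cy = 116; r = 52; fill = 'green'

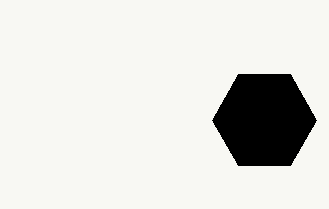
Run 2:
cx = 264, cy = 120, r = 52, fill = 'black'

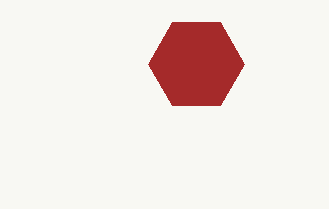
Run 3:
cx = 196; cy = 64; r = 48; fill = 'brown'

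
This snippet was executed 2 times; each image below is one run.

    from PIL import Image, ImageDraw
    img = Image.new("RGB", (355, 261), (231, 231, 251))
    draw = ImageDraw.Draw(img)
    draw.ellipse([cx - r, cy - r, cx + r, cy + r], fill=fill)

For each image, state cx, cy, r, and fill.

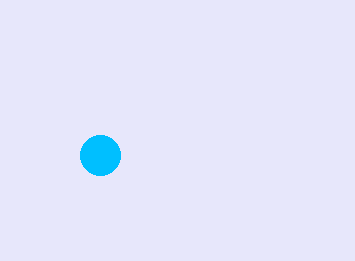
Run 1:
cx = 100, cy = 155, r = 20, fill = 'deepskyblue'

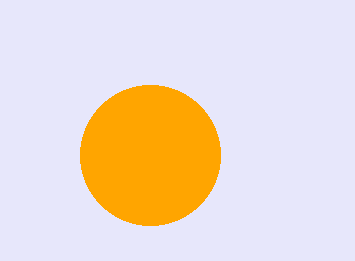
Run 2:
cx = 150, cy = 155, r = 70, fill = 'orange'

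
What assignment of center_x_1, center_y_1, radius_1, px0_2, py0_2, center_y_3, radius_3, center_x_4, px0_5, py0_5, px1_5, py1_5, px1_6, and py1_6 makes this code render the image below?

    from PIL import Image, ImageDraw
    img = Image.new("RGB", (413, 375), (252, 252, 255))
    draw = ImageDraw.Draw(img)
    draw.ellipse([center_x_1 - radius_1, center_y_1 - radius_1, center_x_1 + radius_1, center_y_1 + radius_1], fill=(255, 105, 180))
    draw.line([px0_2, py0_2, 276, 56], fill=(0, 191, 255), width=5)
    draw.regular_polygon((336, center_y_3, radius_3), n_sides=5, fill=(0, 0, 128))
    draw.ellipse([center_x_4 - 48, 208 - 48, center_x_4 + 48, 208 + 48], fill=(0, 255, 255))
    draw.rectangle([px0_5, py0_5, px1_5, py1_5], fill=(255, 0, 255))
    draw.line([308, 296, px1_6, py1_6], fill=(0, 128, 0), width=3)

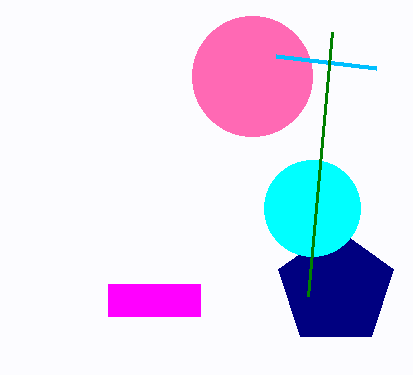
center_x_1 = 252
center_y_1 = 76
radius_1 = 60
px0_2 = 376
py0_2 = 68
center_y_3 = 288
radius_3 = 60
center_x_4 = 312
px0_5 = 108
py0_5 = 284
px1_5 = 200
py1_5 = 316
px1_6 = 332
py1_6 = 32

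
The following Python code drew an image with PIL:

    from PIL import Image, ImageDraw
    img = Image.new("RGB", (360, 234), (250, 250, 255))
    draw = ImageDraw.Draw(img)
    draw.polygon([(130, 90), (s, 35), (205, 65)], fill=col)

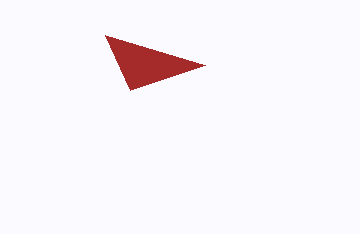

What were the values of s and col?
s = 105, col = 'brown'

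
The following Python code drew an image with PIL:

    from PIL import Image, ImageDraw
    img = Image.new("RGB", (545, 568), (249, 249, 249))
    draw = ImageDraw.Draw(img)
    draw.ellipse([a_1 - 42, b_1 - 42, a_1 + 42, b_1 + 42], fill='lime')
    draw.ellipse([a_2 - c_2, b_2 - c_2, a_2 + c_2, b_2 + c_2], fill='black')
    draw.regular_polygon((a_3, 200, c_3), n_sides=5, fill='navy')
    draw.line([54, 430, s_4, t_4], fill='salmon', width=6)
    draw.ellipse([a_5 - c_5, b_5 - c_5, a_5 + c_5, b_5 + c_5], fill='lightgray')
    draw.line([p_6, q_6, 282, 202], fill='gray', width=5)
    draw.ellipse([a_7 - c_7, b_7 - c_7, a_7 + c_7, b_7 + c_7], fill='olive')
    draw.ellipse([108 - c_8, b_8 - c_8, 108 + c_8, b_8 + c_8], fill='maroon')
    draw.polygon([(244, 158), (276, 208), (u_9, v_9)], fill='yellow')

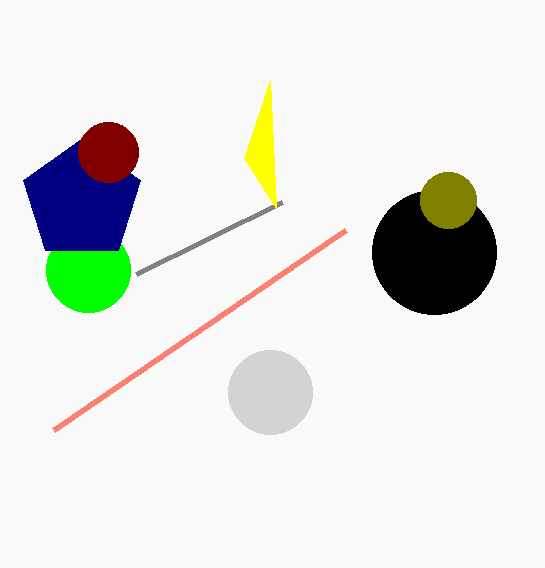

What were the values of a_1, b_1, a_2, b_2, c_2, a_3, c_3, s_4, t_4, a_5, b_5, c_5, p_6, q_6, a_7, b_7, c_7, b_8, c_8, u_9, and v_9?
a_1 = 88; b_1 = 270; a_2 = 434; b_2 = 252; c_2 = 62; a_3 = 82; c_3 = 62; s_4 = 346; t_4 = 230; a_5 = 270; b_5 = 392; c_5 = 42; p_6 = 136; q_6 = 274; a_7 = 448; b_7 = 200; c_7 = 28; b_8 = 152; c_8 = 30; u_9 = 270; v_9 = 80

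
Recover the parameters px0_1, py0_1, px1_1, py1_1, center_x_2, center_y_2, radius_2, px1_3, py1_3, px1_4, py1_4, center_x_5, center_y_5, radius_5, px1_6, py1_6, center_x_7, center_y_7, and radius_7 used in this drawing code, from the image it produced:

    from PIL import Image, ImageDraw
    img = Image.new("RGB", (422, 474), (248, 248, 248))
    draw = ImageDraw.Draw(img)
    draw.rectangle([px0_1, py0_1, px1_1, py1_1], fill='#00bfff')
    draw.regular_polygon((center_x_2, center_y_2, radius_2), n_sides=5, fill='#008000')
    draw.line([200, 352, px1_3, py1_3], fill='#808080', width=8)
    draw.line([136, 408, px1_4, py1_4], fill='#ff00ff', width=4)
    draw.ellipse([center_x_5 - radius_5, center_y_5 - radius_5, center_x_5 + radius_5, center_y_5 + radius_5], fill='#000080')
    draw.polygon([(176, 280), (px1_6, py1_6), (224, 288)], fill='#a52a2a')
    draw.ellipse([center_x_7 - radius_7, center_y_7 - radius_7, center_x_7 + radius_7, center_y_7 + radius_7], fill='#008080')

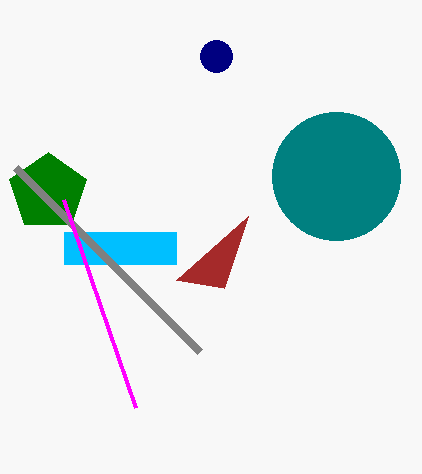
px0_1 = 64, py0_1 = 232, px1_1 = 176, py1_1 = 264, center_x_2 = 48, center_y_2 = 192, radius_2 = 40, px1_3 = 16, py1_3 = 168, px1_4 = 64, py1_4 = 200, center_x_5 = 216, center_y_5 = 56, radius_5 = 16, px1_6 = 248, py1_6 = 216, center_x_7 = 336, center_y_7 = 176, radius_7 = 64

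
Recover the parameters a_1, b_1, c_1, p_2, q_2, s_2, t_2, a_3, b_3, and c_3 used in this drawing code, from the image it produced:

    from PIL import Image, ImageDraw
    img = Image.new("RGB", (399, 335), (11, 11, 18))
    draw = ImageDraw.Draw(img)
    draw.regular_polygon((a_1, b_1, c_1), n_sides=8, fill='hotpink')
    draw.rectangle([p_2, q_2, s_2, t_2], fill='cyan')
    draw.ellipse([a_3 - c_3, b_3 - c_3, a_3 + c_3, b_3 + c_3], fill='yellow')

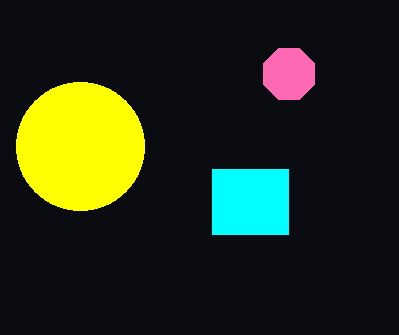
a_1 = 289; b_1 = 74; c_1 = 28; p_2 = 212; q_2 = 169; s_2 = 288; t_2 = 234; a_3 = 80; b_3 = 146; c_3 = 64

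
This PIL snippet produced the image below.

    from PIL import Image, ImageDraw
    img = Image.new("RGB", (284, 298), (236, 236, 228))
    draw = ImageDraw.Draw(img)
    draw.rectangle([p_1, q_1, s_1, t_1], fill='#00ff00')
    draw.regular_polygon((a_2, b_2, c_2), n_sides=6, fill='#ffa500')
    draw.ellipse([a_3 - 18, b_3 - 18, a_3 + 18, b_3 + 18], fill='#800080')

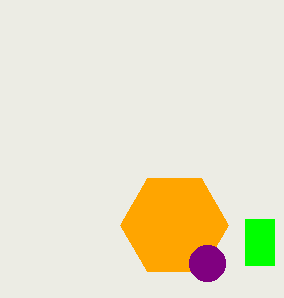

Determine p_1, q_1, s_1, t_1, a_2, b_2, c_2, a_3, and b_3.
p_1 = 245; q_1 = 219; s_1 = 274; t_1 = 265; a_2 = 174; b_2 = 225; c_2 = 54; a_3 = 207; b_3 = 263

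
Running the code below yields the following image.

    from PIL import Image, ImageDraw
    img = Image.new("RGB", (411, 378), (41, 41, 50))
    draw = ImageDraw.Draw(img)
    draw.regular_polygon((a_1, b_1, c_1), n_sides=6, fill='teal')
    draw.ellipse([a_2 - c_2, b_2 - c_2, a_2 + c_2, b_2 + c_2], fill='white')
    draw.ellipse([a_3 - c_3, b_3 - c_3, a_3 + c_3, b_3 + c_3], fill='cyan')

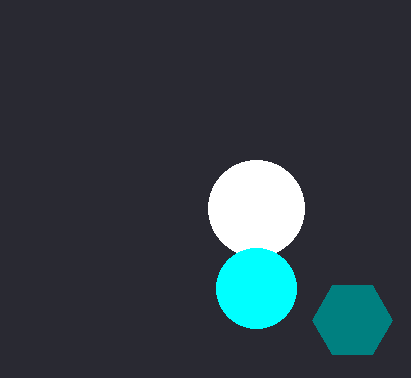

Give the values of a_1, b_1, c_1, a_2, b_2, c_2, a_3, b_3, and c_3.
a_1 = 352
b_1 = 320
c_1 = 40
a_2 = 256
b_2 = 208
c_2 = 48
a_3 = 256
b_3 = 288
c_3 = 40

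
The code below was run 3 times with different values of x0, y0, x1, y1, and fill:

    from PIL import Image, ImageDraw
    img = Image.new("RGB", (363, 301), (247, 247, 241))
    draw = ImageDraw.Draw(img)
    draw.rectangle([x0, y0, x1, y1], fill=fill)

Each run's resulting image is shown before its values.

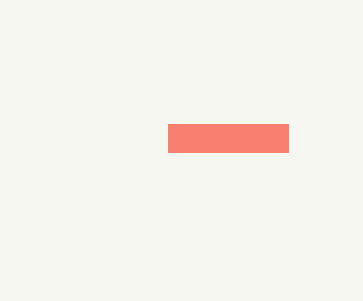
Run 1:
x0 = 168, y0 = 124, x1 = 288, y1 = 152, fill = 'salmon'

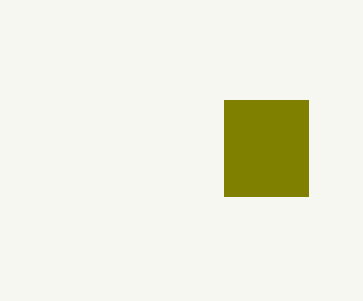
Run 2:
x0 = 224; y0 = 100; x1 = 308; y1 = 196; fill = 'olive'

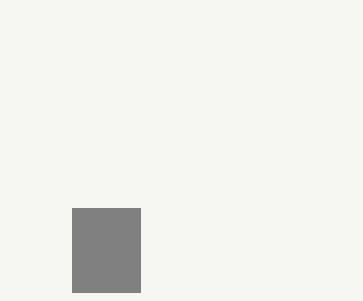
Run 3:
x0 = 72
y0 = 208
x1 = 140
y1 = 292
fill = 'gray'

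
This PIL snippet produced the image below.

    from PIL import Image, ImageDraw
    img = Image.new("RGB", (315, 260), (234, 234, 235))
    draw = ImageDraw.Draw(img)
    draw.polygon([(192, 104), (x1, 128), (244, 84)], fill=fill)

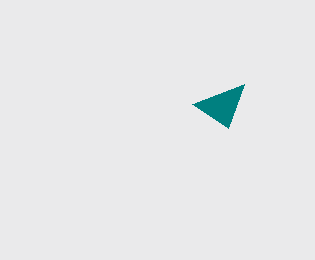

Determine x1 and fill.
x1 = 228
fill = 'teal'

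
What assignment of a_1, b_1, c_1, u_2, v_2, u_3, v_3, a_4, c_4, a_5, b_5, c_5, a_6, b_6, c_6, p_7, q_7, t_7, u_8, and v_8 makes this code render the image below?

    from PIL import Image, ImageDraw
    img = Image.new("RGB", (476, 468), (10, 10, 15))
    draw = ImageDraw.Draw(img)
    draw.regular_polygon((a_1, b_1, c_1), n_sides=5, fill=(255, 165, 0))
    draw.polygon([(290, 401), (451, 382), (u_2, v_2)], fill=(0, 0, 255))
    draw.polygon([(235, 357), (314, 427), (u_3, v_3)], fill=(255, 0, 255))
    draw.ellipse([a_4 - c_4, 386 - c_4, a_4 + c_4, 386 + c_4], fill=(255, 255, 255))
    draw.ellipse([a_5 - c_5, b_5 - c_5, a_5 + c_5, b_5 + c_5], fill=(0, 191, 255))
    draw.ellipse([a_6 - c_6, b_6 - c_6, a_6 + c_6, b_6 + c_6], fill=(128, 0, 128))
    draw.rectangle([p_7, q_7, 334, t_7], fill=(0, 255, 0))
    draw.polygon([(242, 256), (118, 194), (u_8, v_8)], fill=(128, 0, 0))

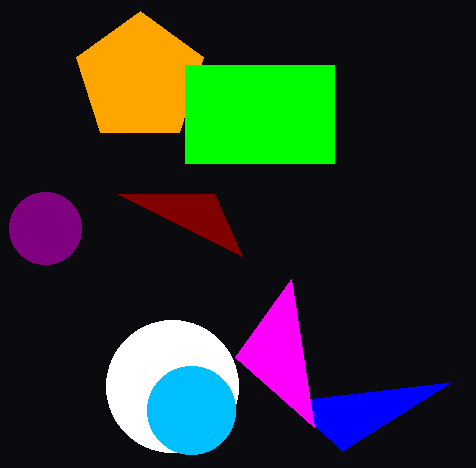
a_1 = 140; b_1 = 78; c_1 = 67; u_2 = 342; v_2 = 451; u_3 = 291; v_3 = 279; a_4 = 172; c_4 = 66; a_5 = 191; b_5 = 410; c_5 = 44; a_6 = 45; b_6 = 228; c_6 = 36; p_7 = 185; q_7 = 65; t_7 = 163; u_8 = 214; v_8 = 194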